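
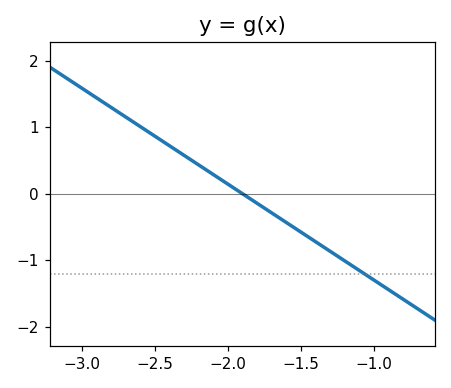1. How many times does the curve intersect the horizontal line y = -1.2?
1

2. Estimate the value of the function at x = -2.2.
0.4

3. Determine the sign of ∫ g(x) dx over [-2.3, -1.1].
negative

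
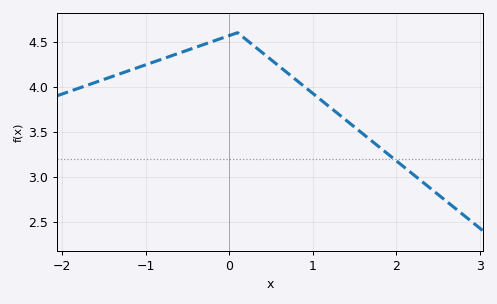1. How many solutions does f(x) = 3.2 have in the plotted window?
1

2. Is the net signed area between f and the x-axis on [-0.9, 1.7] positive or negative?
positive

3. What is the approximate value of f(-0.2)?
4.5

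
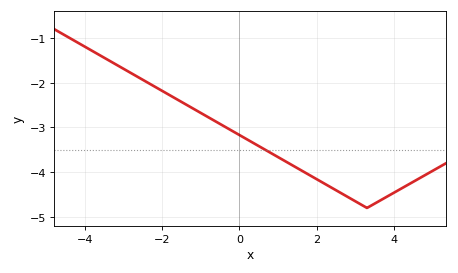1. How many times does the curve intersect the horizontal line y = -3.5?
1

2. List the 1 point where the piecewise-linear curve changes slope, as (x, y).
(3.3, -4.8)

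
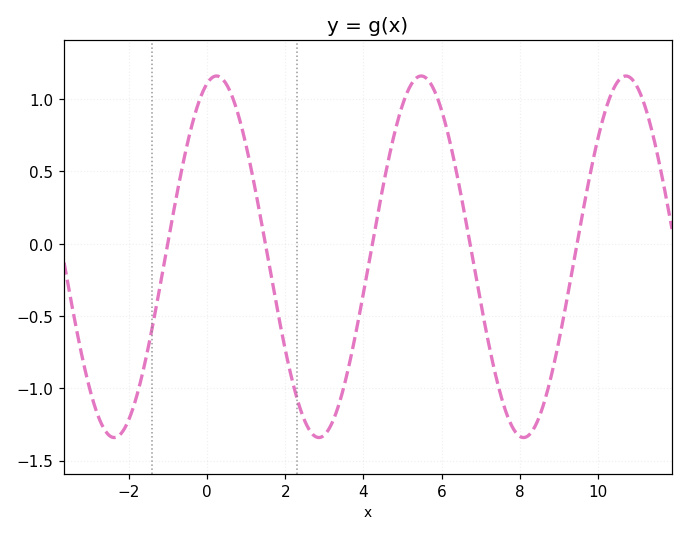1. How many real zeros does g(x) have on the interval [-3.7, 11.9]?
5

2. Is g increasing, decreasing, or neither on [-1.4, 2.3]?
neither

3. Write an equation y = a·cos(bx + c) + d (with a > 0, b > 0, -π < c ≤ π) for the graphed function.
y = 1.25cos(1.2x - 0.29) - 0.09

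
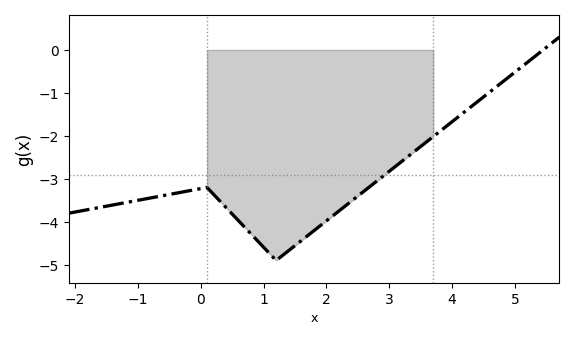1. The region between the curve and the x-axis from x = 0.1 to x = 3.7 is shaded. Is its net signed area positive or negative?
negative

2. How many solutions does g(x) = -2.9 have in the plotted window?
1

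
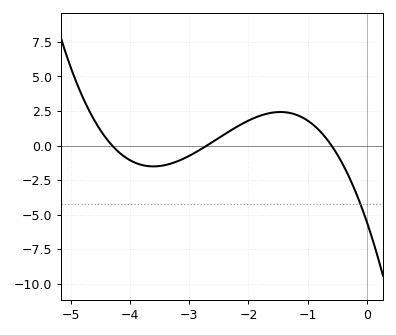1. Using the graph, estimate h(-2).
1.8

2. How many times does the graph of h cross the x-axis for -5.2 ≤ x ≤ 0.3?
3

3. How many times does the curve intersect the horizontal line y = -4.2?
1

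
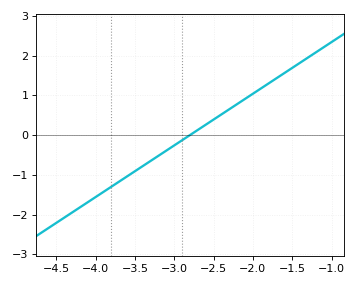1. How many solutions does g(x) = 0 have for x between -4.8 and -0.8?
1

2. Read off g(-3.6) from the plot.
-1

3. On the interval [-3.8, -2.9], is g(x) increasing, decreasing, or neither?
increasing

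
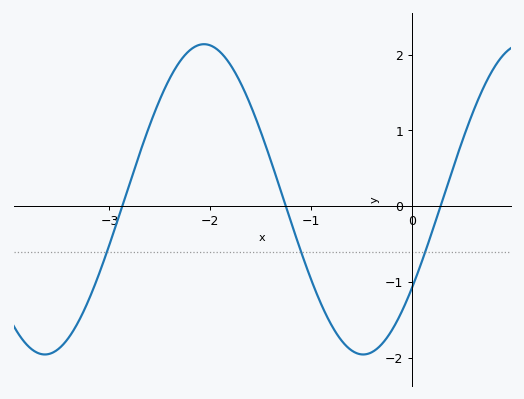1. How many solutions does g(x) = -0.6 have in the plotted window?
3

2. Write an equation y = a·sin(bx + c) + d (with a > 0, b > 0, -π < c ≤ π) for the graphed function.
y = 2.05sin(2x - 0.61) + 0.09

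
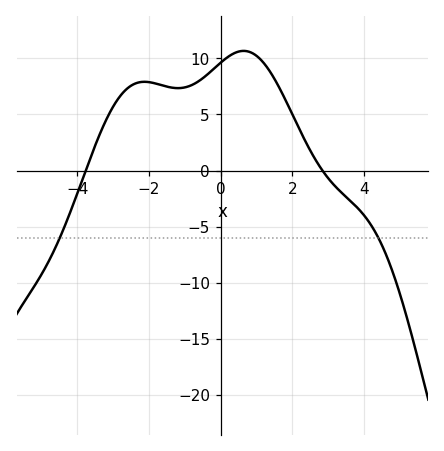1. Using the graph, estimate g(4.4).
-6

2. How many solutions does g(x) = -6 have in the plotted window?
2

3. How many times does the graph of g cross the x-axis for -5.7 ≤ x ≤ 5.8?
2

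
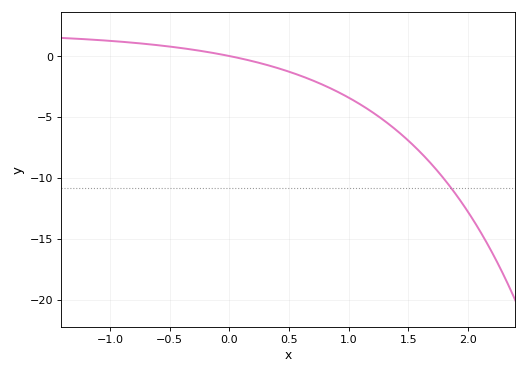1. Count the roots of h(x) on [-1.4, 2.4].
1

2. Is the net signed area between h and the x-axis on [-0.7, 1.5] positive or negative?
negative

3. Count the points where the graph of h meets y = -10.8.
1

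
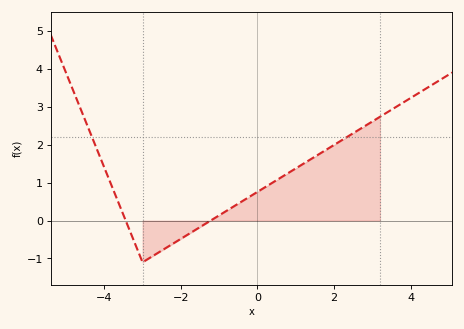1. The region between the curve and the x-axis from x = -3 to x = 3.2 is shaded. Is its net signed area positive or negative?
positive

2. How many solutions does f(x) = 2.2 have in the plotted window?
2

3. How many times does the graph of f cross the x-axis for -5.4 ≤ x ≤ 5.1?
2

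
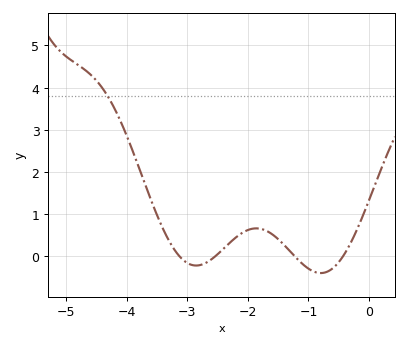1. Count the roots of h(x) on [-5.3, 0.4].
4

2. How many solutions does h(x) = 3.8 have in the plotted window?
1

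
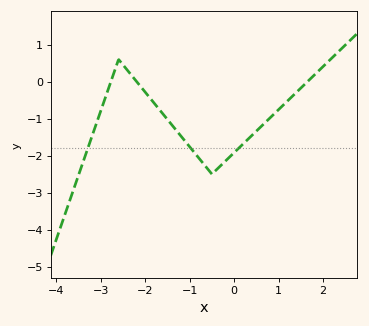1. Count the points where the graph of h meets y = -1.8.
3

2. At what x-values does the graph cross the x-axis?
-2.8, -2.2, 1.7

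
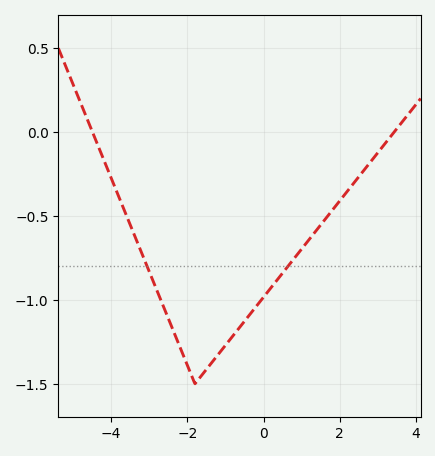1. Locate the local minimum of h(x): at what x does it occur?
-1.8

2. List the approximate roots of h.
-4.49, 3.43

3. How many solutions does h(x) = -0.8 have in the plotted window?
2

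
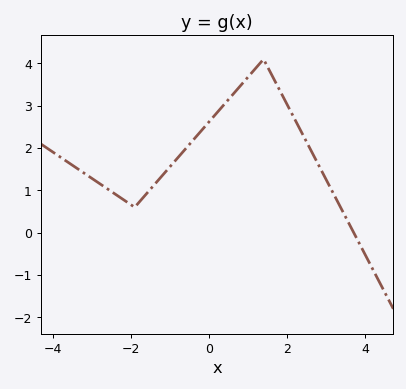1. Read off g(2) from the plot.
3.03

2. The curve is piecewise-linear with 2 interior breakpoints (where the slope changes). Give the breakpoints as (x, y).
(-1.9, 0.6); (1.4, 4.1)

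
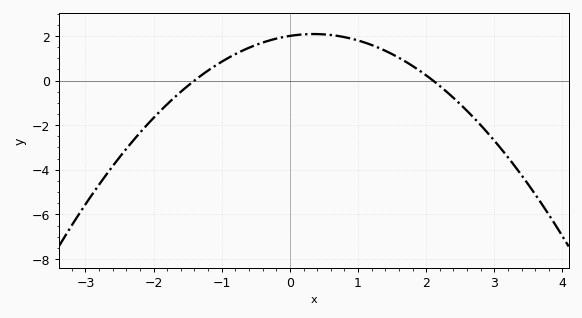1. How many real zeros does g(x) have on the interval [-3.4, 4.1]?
2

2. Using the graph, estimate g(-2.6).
-3.8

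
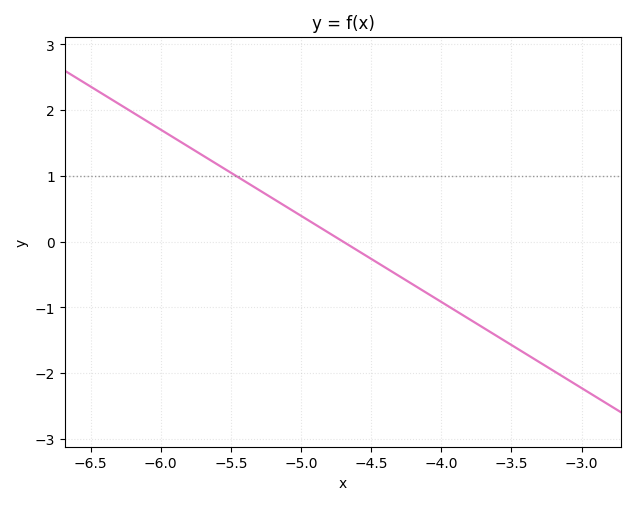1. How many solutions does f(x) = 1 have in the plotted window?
1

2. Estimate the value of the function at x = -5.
0.4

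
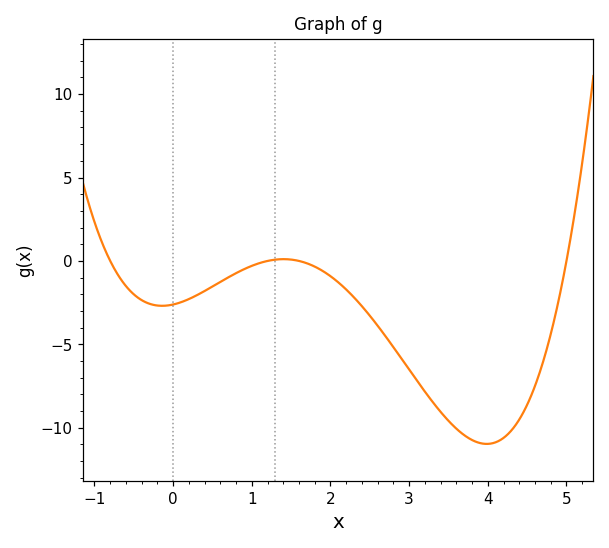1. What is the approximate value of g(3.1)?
-7.18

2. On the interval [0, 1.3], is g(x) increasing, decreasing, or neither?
increasing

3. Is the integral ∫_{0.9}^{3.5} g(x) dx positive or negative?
negative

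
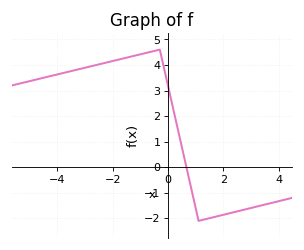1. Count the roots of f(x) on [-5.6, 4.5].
1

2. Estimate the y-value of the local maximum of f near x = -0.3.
4.6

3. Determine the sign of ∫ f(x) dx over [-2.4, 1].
positive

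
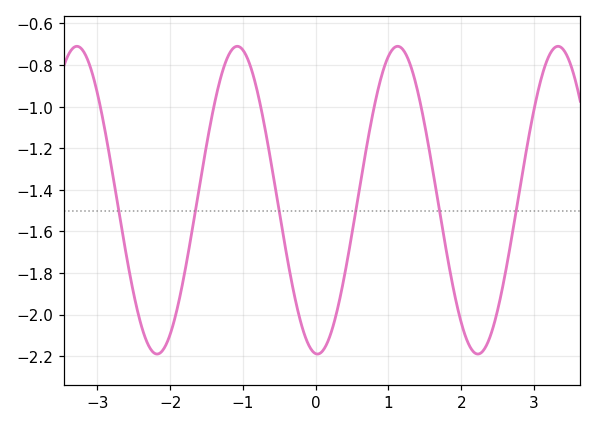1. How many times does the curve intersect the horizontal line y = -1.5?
6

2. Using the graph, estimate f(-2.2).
-2.18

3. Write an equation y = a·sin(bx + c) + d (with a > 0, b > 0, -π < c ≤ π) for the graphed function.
y = 0.74sin(2.9x - 1.6) - 1.45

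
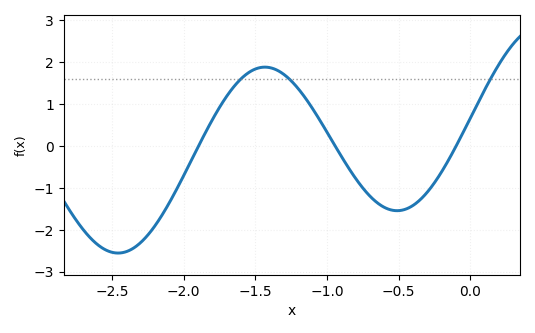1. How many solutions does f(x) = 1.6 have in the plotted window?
3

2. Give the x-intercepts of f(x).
-1.9, -0.95, -0.1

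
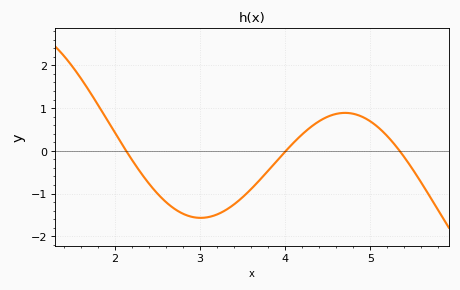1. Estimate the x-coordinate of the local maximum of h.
4.7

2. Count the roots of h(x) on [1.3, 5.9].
3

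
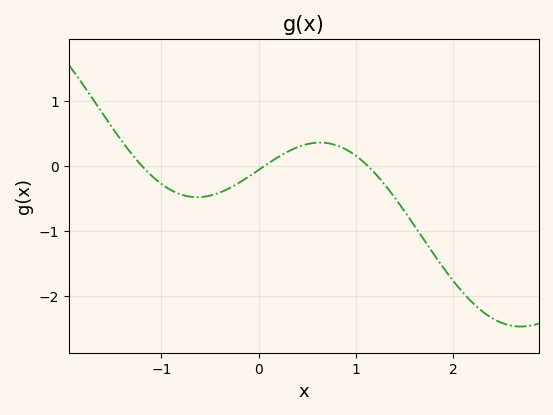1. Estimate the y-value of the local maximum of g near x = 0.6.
0.4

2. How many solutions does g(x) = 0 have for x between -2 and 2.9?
3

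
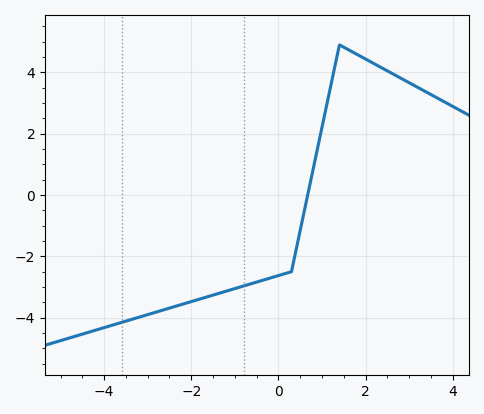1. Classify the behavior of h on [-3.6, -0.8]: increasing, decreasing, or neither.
increasing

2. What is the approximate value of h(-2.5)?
-3.69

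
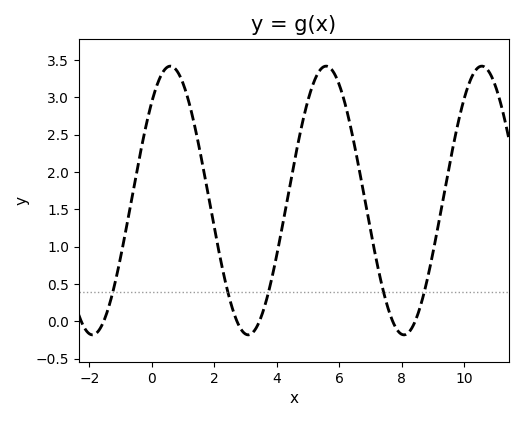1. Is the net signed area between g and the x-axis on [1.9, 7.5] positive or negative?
positive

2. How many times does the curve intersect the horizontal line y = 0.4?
5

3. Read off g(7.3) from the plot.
0.6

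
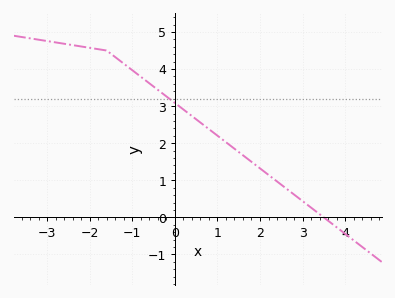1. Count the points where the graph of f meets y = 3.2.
1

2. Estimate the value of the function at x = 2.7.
0.7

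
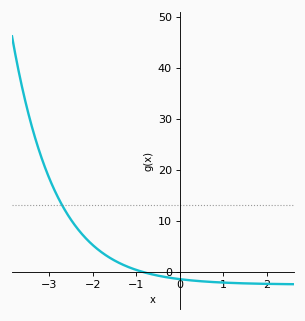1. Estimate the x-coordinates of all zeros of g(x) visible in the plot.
-0.8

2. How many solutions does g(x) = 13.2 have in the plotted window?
1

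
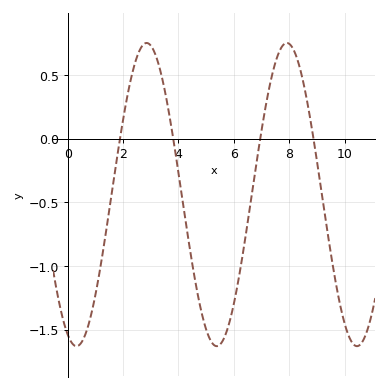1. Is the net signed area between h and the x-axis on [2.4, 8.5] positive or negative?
negative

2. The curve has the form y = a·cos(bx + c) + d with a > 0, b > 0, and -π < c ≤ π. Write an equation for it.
y = 1.19cos(1.24x + 2.75) - 0.44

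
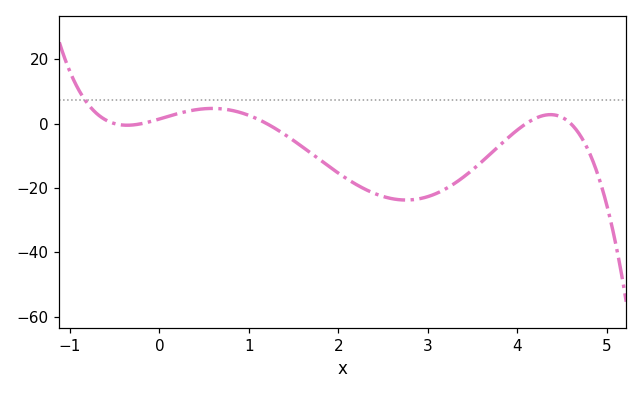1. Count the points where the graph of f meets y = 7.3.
1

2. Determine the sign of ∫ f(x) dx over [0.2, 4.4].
negative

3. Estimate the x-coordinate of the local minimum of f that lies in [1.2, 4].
2.8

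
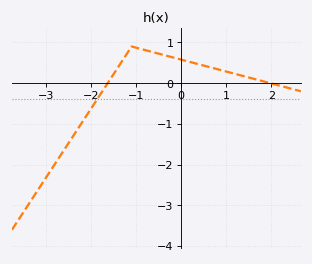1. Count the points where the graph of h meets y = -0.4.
1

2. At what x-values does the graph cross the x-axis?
-1.63, 1.97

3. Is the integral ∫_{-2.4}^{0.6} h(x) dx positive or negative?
positive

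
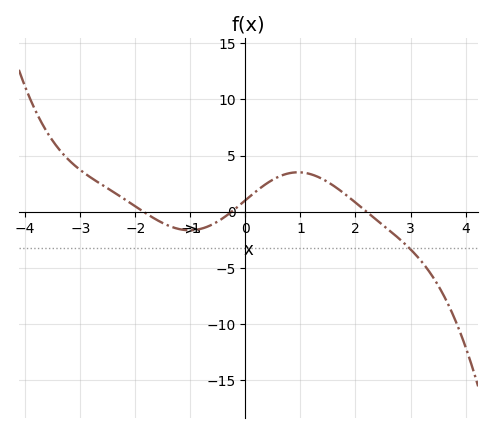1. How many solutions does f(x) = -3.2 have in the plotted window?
1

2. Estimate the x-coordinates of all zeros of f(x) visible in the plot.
-1.85, -0.251, 2.2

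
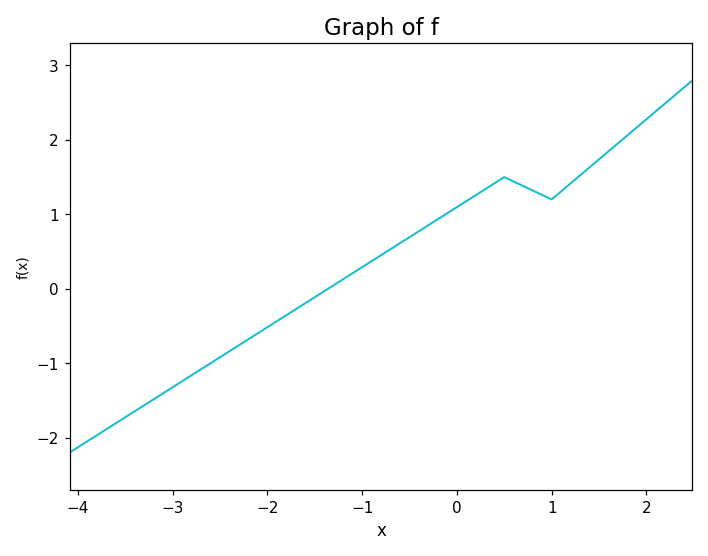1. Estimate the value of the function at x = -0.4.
0.774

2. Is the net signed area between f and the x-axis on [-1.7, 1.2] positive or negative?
positive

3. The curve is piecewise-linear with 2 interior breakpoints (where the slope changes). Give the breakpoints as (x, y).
(0.5, 1.5); (1, 1.2)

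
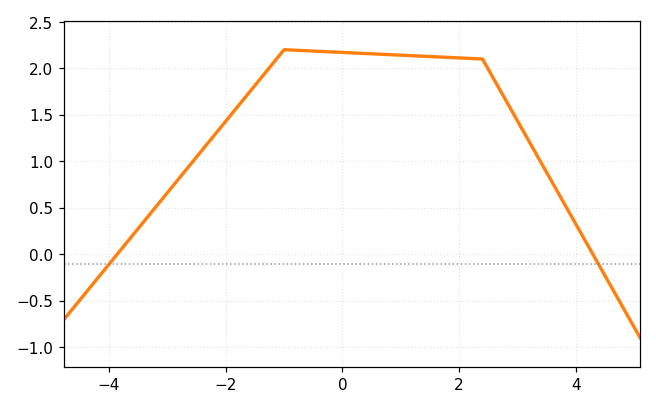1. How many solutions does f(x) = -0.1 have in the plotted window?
2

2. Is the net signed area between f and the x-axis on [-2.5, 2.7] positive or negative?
positive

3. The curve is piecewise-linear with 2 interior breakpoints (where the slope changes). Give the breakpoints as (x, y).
(-1, 2.2); (2.4, 2.1)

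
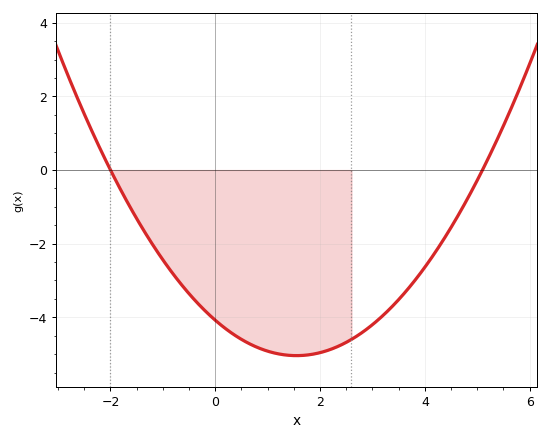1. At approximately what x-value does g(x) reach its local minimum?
1.55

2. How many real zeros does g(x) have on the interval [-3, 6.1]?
2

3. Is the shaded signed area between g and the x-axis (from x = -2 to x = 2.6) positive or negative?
negative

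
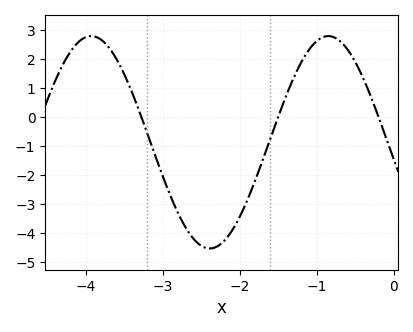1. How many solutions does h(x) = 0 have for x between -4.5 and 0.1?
3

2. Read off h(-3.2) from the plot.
-0.6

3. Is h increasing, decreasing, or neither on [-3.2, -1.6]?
neither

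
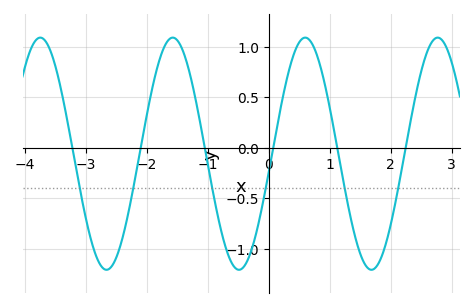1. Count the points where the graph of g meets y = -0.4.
6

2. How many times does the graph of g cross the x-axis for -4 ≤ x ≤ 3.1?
6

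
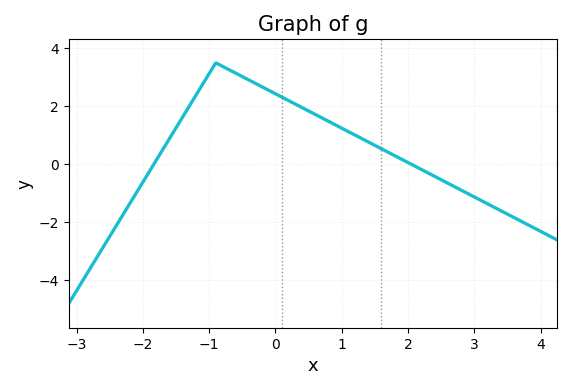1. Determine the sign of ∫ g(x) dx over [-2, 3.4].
positive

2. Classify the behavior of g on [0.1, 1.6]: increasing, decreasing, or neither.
decreasing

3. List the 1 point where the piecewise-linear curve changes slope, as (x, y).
(-0.9, 3.5)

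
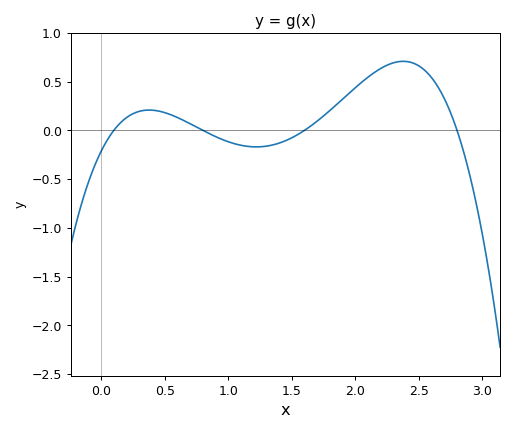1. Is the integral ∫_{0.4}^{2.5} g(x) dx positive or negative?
positive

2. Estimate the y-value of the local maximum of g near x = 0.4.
0.2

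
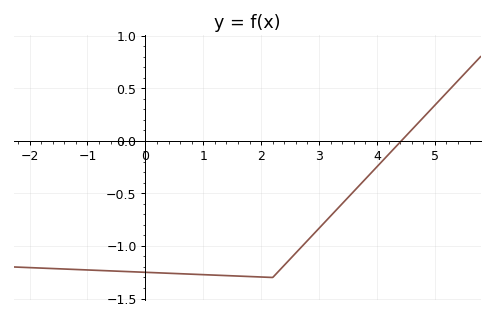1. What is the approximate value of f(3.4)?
-0.6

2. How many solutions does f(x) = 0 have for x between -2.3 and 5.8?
1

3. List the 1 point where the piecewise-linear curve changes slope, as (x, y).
(2.2, -1.3)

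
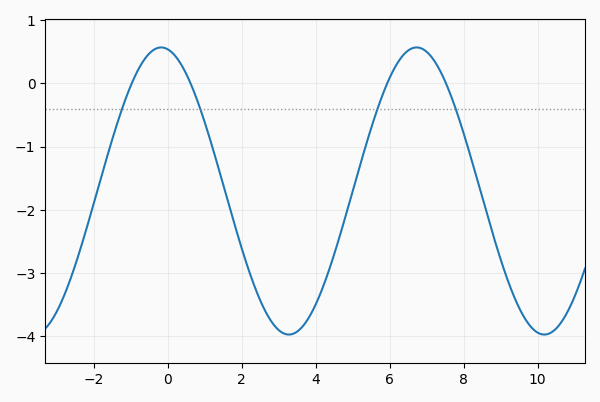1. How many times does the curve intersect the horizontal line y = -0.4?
4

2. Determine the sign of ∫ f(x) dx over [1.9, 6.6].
negative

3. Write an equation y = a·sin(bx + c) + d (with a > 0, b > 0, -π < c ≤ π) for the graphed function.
y = 2.27sin(0.91x + 1.73) - 1.7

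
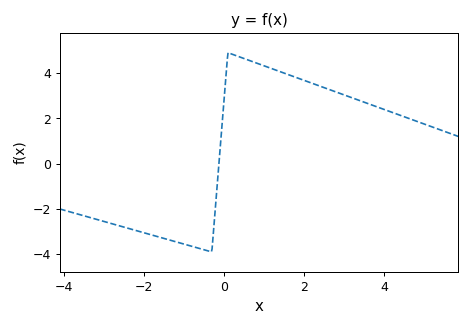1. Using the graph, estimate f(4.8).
1.8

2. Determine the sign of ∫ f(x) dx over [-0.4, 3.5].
positive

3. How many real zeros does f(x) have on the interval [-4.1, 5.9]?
1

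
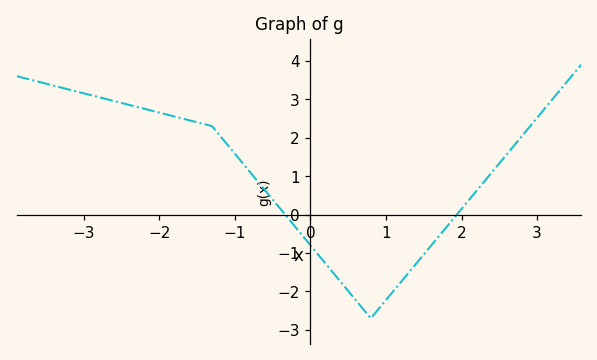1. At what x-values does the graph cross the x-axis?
-0.334, 1.94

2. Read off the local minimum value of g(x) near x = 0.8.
-2.7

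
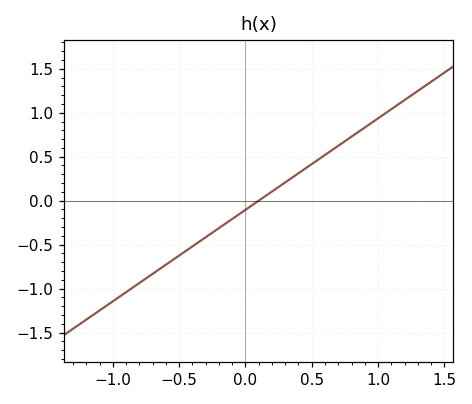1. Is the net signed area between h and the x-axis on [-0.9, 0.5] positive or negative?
negative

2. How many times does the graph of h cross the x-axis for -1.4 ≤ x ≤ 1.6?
1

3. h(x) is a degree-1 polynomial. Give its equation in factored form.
y = 1.04(x - 0.1)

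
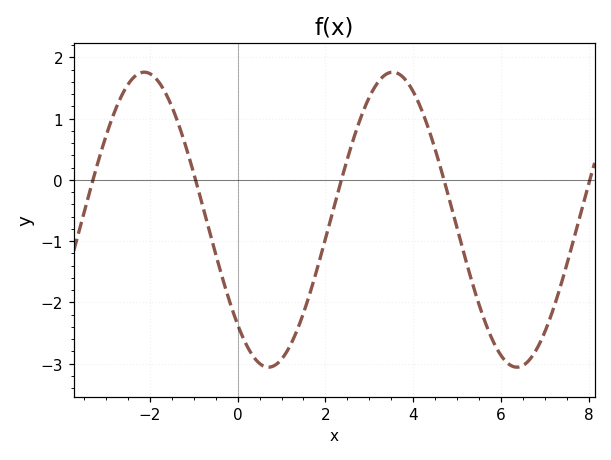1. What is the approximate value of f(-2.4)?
1.7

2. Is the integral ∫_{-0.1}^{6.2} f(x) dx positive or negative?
negative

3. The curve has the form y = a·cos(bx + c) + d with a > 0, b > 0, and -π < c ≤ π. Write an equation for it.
y = 2.41cos(1.1x + 2.4) - 0.65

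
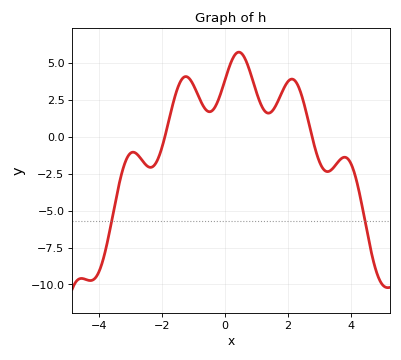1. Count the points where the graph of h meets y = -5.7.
2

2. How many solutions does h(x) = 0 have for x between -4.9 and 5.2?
2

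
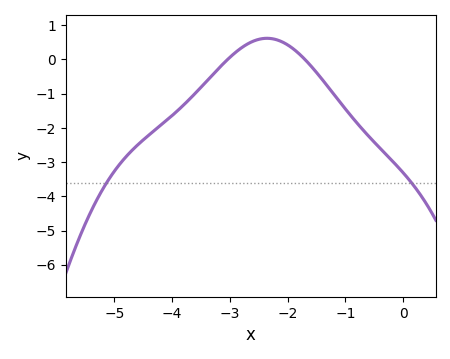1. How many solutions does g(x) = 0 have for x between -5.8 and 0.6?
2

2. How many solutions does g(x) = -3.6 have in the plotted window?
2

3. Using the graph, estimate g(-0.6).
-2.23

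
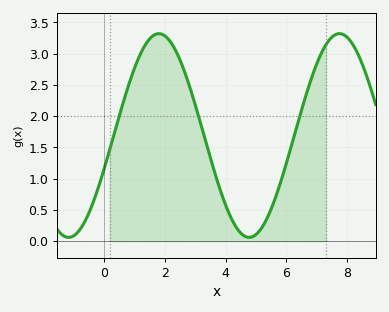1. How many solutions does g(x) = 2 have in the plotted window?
3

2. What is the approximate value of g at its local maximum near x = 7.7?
3.3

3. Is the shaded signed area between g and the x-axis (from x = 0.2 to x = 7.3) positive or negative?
positive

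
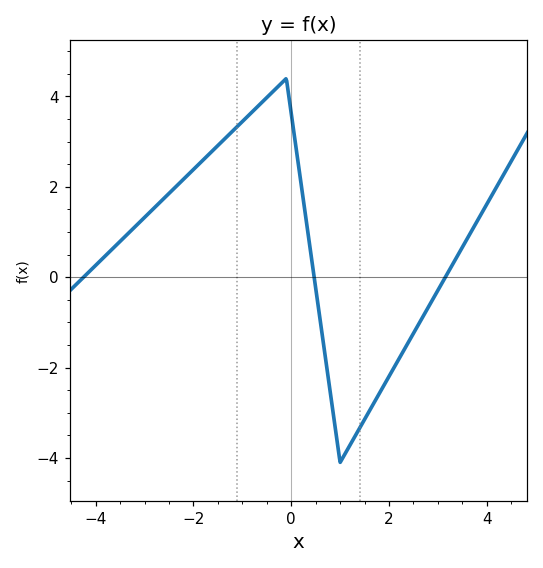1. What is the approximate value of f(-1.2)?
3.2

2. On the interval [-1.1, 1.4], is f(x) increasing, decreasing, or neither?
neither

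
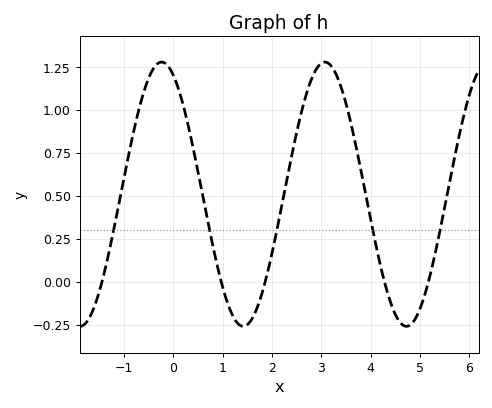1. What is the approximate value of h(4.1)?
0.22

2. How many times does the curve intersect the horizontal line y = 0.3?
5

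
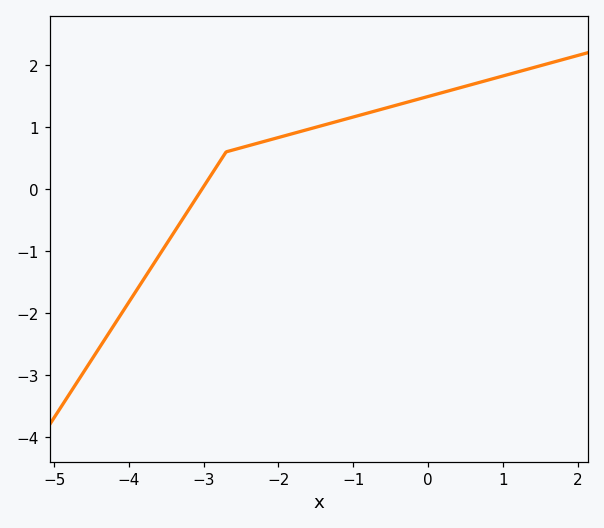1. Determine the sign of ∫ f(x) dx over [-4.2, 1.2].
positive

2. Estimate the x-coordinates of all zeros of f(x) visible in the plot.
-3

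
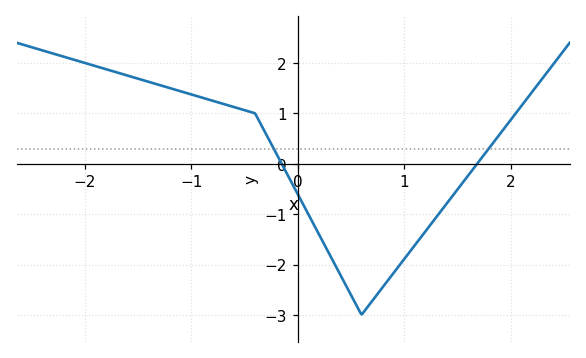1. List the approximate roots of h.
-0.15, 1.69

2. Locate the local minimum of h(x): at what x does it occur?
0.6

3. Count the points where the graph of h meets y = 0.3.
2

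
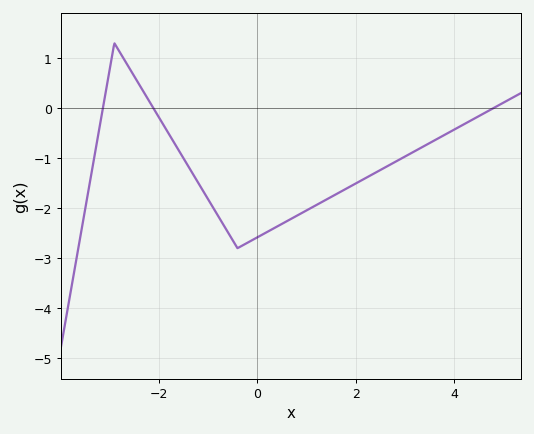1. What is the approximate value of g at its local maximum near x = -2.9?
1.3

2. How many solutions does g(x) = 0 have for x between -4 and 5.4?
3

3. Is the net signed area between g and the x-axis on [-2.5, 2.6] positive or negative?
negative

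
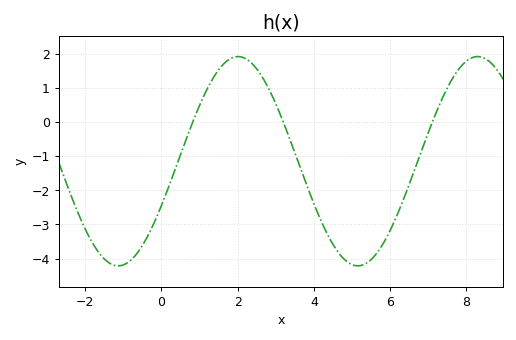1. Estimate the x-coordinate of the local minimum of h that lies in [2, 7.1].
5.2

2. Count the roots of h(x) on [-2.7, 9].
3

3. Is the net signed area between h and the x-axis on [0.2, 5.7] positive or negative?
negative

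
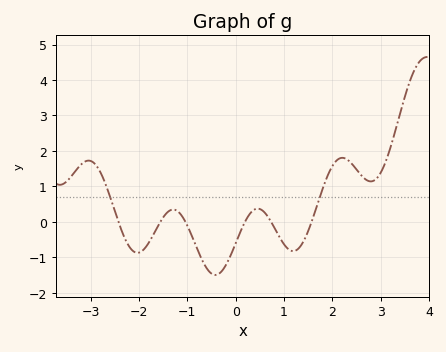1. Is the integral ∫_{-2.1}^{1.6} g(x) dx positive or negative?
negative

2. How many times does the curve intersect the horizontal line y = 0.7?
2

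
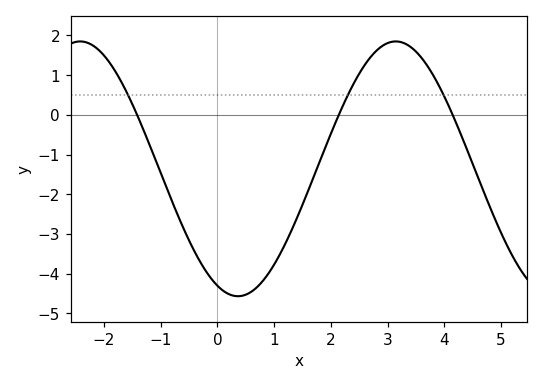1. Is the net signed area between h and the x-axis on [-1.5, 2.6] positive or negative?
negative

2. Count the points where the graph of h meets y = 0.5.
3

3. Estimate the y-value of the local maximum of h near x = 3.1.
1.85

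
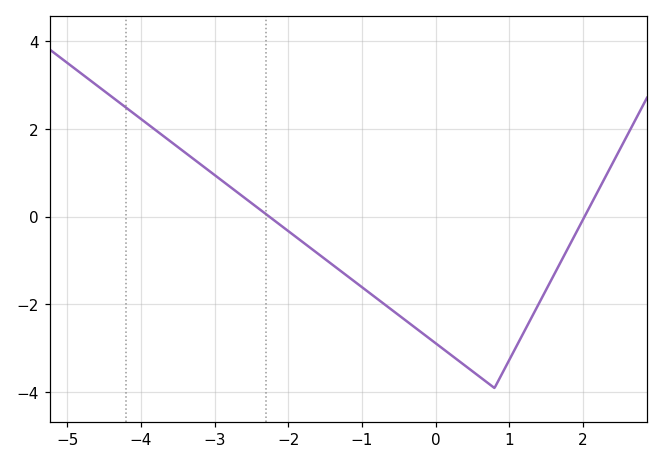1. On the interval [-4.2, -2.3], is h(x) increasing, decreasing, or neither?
decreasing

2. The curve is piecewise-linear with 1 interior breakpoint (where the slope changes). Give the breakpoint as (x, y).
(0.8, -3.9)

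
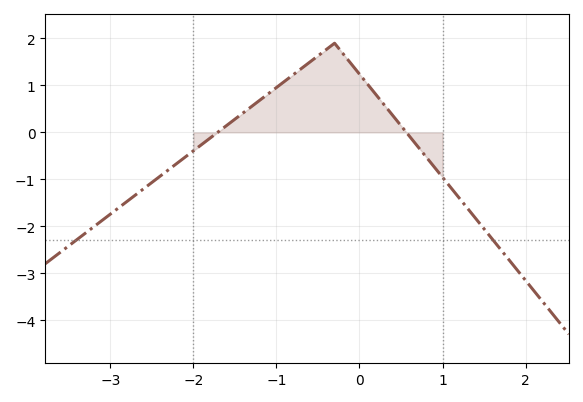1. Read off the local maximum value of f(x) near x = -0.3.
1.9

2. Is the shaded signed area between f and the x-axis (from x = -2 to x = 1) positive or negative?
positive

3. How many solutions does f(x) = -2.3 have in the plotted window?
2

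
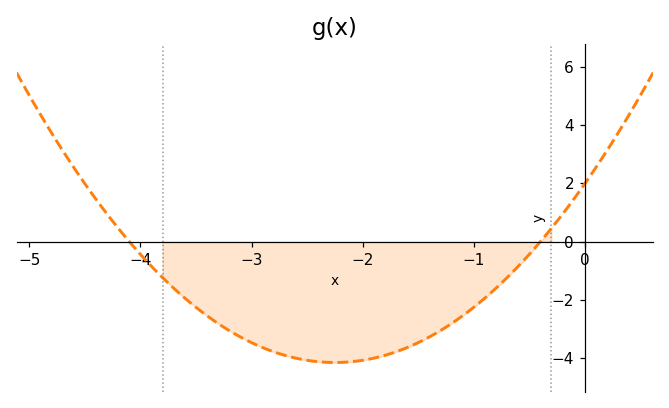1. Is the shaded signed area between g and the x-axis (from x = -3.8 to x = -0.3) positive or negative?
negative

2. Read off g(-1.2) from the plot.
-2.81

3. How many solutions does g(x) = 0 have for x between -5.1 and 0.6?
2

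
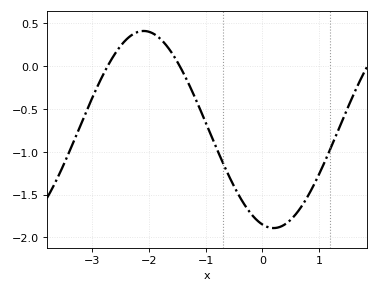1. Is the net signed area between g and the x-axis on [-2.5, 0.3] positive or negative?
negative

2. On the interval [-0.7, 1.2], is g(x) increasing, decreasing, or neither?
neither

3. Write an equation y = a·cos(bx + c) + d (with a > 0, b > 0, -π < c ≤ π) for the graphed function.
y = 1.15cos(1.37x + 2.87) - 0.74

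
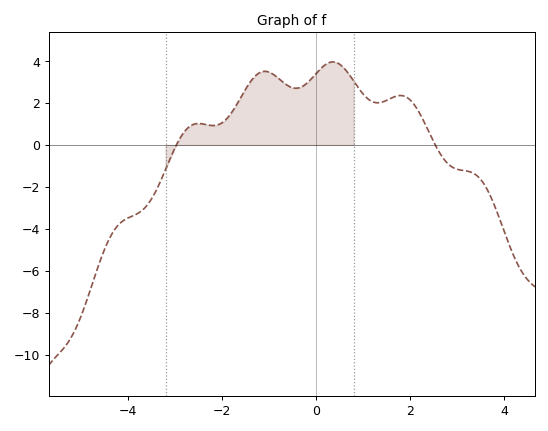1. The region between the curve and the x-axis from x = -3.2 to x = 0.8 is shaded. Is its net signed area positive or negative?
positive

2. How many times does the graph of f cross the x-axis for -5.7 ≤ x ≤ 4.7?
2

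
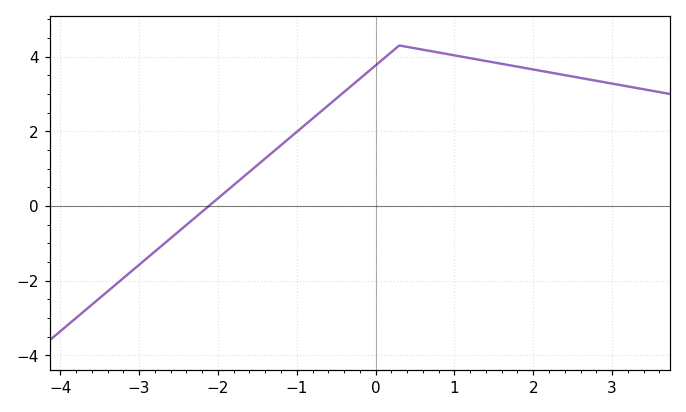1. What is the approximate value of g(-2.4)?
-0.6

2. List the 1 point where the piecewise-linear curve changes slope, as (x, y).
(0.3, 4.3)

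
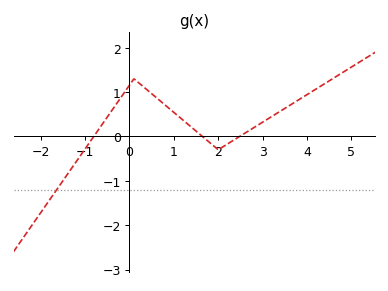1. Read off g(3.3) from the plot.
0.507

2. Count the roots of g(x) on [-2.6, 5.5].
3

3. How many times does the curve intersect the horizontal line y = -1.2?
1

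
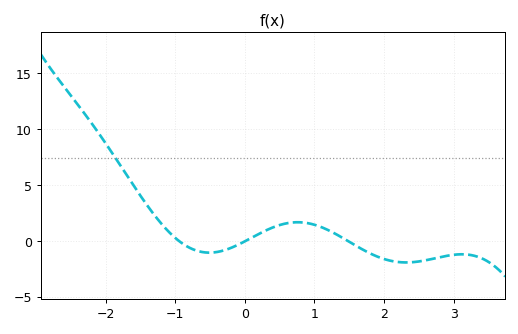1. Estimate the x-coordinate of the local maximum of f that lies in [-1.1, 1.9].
0.8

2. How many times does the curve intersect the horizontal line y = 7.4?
1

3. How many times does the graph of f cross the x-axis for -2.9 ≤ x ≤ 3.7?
3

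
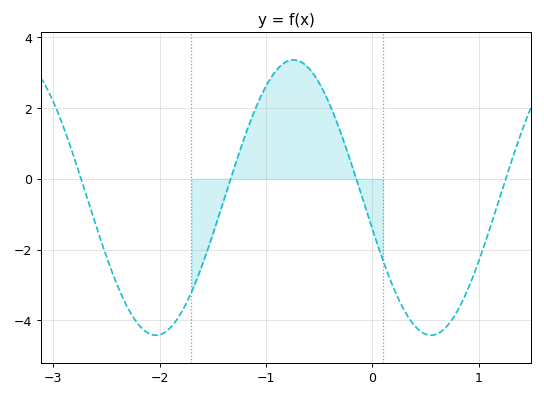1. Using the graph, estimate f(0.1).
-2.31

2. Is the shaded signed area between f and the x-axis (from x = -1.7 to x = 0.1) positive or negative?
positive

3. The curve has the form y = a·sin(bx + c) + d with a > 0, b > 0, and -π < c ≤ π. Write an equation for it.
y = 3.89sin(2.43x - 2.91) - 0.53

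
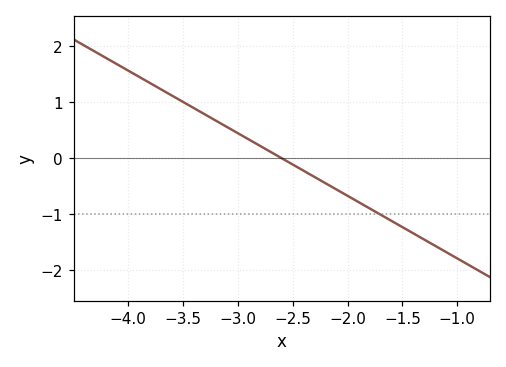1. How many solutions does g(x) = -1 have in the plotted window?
1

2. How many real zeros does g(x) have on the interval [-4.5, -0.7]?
1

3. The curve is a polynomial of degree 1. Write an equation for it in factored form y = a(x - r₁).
y = -1.12(x + 2.6)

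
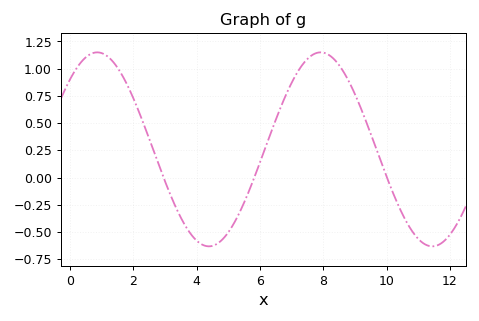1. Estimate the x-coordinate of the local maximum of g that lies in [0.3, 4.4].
0.8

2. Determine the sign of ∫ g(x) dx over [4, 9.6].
positive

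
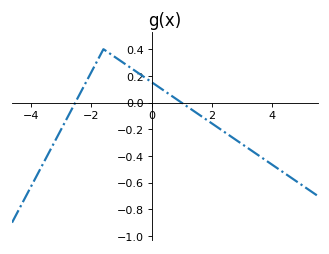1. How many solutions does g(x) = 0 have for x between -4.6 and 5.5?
2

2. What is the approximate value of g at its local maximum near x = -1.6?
0.4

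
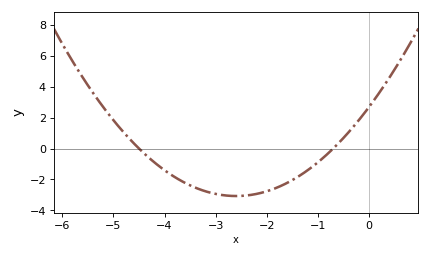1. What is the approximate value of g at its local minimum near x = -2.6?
-3.07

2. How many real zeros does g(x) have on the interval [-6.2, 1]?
2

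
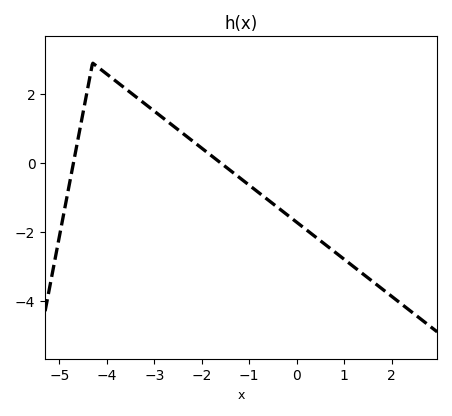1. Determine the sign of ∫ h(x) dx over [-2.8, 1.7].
negative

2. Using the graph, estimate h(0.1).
-1.83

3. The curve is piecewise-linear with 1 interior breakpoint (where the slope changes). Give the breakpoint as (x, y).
(-4.3, 2.9)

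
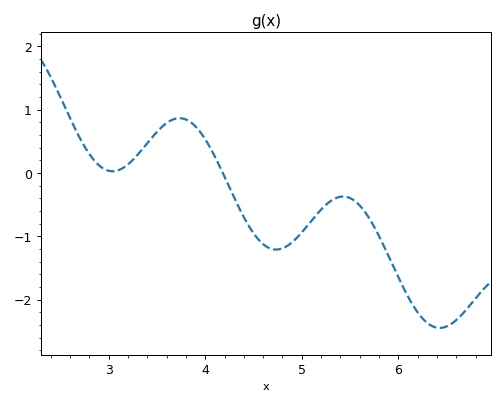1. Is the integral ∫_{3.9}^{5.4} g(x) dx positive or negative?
negative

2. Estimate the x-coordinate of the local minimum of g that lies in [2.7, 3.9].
3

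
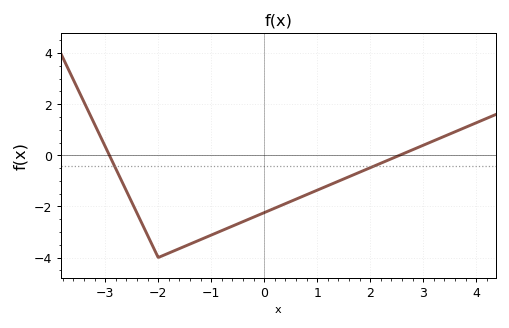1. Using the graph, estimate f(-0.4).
-2.59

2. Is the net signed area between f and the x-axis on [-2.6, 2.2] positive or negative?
negative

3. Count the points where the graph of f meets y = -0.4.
2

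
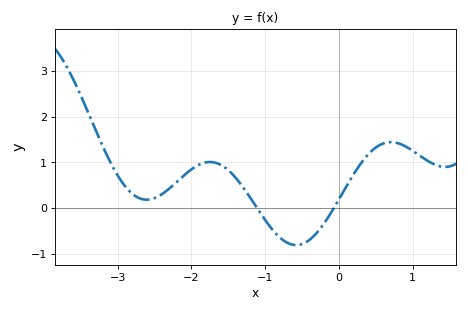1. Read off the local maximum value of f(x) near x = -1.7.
1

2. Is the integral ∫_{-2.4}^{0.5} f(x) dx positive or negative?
positive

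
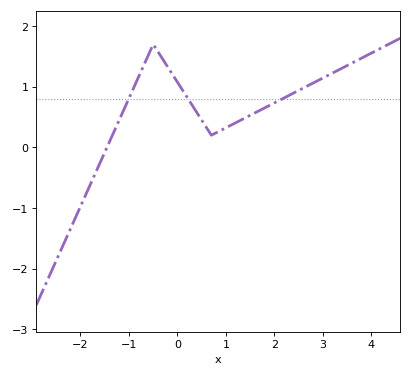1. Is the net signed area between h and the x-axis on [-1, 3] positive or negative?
positive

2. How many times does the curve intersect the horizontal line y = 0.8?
3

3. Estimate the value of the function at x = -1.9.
-0.797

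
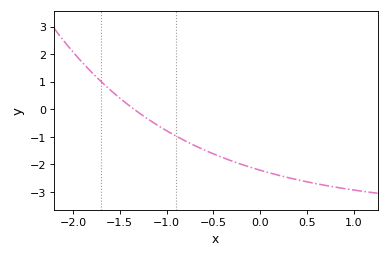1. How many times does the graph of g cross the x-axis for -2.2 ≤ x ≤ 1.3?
1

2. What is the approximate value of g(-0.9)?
-0.97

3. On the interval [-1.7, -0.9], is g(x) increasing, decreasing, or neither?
decreasing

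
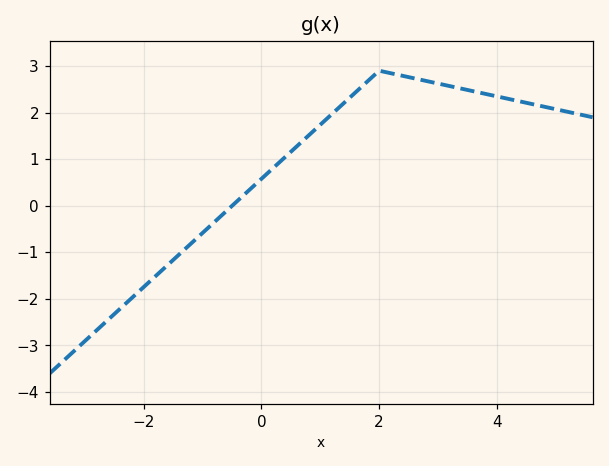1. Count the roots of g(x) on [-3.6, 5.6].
1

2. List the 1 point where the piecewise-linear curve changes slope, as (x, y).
(2, 2.9)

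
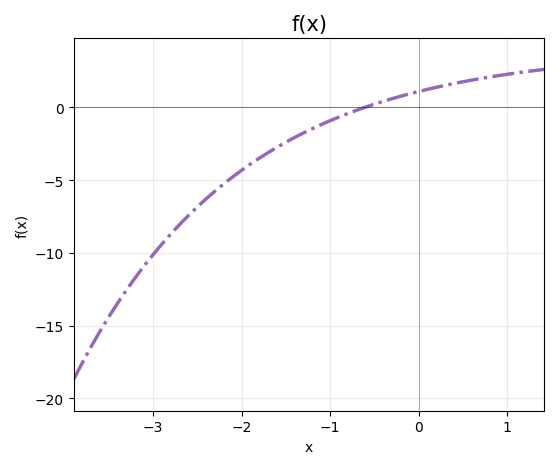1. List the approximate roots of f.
-0.6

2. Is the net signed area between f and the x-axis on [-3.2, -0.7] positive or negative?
negative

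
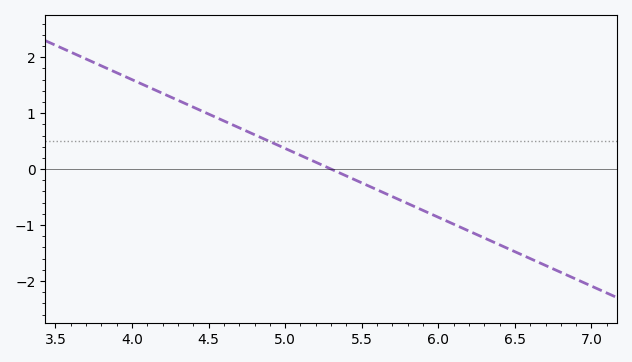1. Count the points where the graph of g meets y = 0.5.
1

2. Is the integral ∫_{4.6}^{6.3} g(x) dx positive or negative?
negative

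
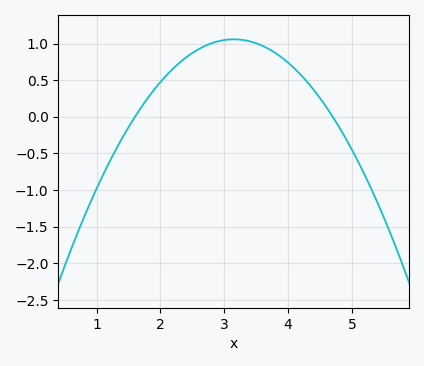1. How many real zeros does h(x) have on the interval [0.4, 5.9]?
2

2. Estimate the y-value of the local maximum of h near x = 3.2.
1.05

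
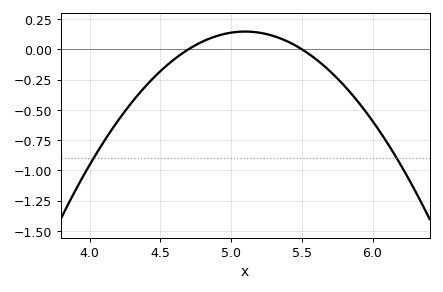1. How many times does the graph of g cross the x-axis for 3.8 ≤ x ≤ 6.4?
2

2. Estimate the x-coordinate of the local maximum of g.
5.1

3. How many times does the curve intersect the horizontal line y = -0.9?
2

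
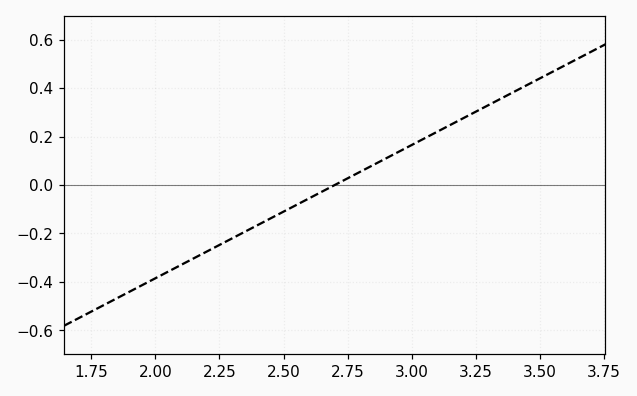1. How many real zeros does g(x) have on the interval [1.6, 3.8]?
1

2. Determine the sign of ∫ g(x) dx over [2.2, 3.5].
positive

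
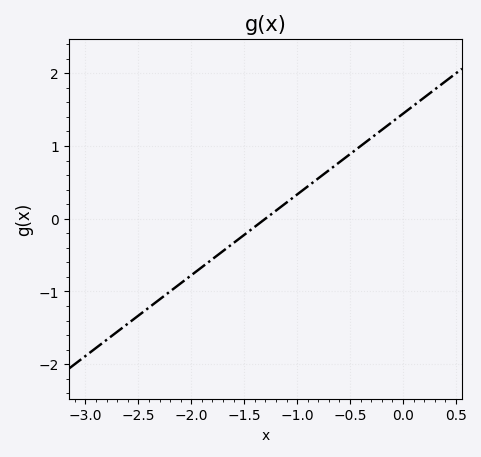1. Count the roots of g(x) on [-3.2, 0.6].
1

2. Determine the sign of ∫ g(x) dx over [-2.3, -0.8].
negative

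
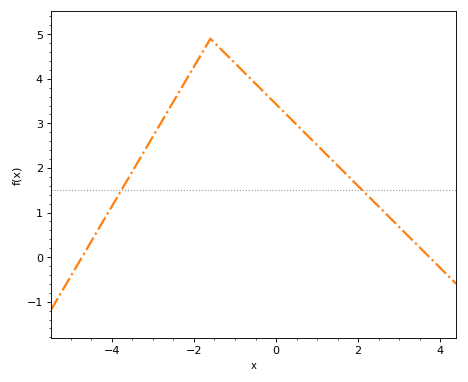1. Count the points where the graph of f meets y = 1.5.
2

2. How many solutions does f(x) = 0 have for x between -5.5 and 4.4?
2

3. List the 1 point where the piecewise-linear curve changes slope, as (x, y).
(-1.6, 4.9)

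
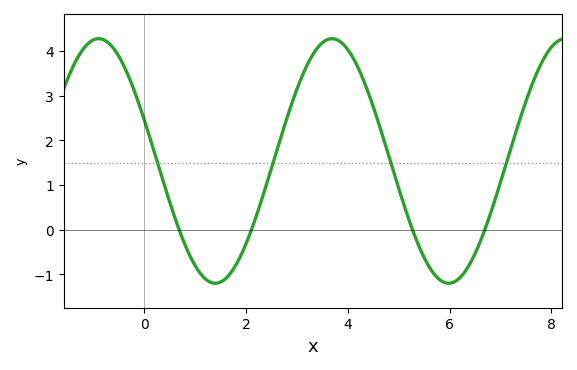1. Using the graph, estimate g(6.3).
-0.943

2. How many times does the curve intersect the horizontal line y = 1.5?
4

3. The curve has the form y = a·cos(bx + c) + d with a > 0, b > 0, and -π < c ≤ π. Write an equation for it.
y = 2.74cos(1.37x + 1.23) + 1.54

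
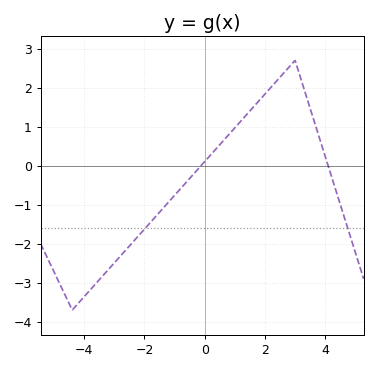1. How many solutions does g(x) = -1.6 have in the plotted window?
2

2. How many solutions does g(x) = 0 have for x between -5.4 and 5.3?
2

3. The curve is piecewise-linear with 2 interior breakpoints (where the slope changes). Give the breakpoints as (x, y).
(-4.4, -3.7); (3, 2.7)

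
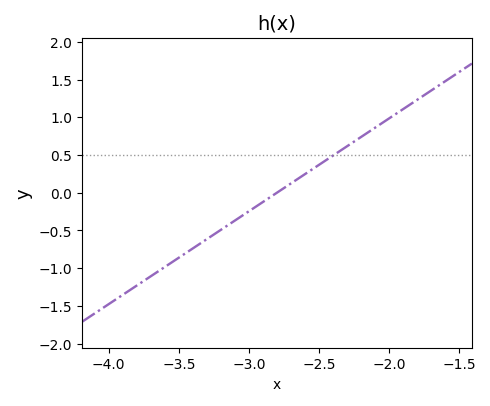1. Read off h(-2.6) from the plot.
0.25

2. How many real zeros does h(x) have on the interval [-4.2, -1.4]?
1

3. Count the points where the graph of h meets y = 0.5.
1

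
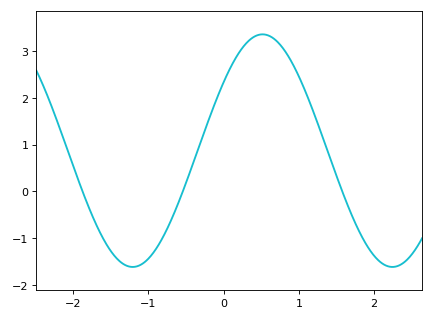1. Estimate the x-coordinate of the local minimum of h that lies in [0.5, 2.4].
2.2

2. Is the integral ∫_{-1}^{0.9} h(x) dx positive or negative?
positive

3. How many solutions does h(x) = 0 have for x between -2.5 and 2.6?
3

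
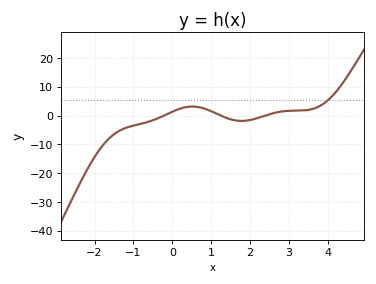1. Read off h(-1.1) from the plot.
-4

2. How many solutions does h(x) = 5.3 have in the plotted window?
1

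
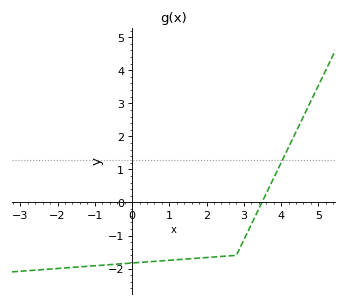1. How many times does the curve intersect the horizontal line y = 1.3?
1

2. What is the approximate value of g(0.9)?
-1.76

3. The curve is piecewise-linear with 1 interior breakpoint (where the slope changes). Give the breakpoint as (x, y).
(2.8, -1.6)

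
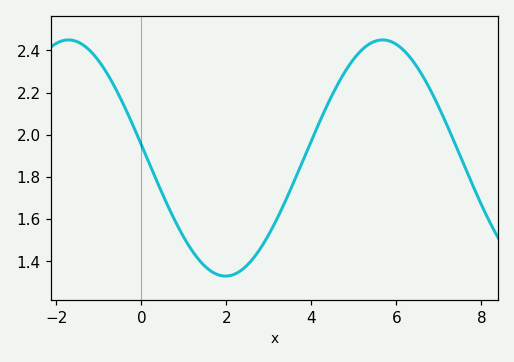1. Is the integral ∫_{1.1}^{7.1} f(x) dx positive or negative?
positive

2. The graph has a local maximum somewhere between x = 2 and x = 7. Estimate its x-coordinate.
5.68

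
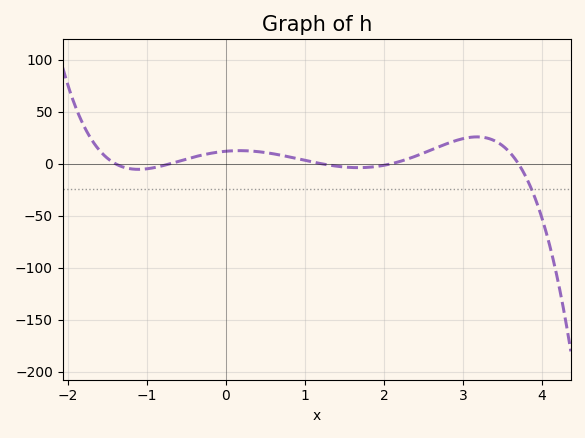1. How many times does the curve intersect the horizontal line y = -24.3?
1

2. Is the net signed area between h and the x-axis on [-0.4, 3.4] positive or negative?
positive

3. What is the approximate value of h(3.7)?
0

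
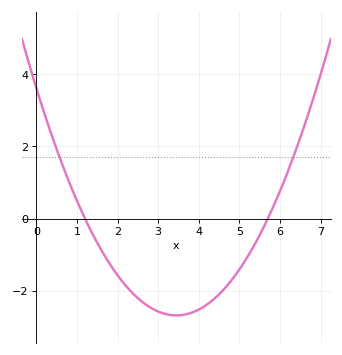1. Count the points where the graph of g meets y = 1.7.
2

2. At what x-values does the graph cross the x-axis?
1.2, 5.8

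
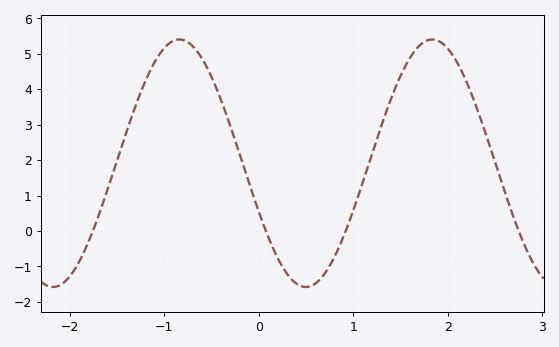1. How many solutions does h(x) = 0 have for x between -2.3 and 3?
4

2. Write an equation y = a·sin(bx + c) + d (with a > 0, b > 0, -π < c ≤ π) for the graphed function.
y = 3.49sin(2.4x - 2.7) + 1.91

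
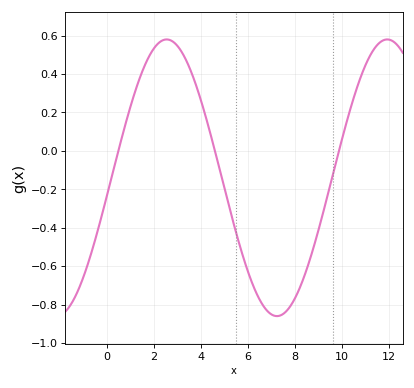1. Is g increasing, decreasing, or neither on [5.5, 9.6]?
neither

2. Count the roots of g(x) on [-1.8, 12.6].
3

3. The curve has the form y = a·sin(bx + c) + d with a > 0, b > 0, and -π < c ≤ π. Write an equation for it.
y = 0.72sin(0.67x - 0.13) - 0.14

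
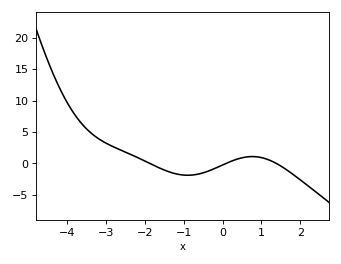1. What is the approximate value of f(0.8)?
1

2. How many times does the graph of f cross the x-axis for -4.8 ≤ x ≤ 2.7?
3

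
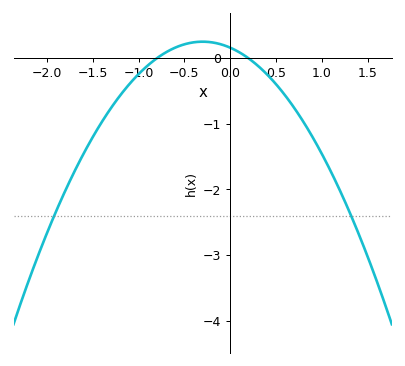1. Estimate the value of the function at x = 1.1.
-1.73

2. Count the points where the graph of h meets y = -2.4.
2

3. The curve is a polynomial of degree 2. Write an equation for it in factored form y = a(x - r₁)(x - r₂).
y = -1.01(x + 0.8)(x - 0.2)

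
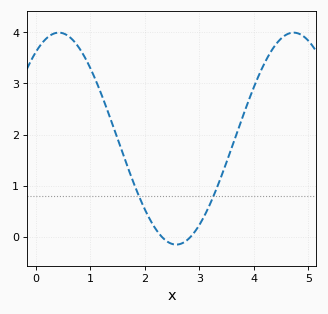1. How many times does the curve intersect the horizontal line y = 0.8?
2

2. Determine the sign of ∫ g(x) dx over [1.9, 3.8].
positive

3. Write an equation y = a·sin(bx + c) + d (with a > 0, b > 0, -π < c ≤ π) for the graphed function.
y = 2.07sin(1.46x + 0.952) + 1.92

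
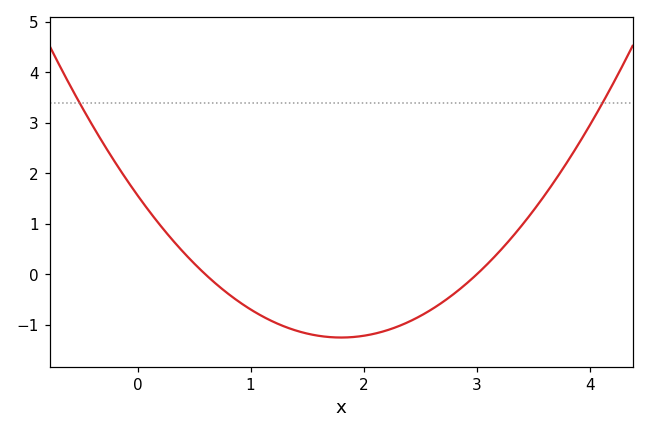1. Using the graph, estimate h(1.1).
-0.8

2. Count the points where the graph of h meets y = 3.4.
2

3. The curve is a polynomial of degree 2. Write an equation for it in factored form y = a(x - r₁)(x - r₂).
y = 0.87(x - 0.6)(x - 3)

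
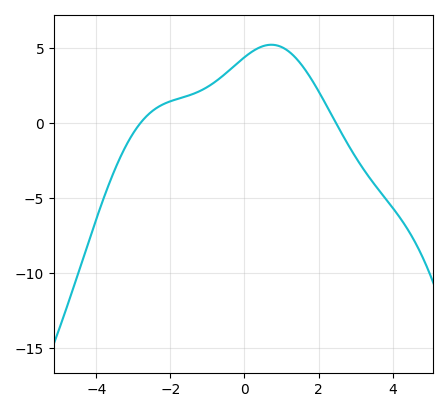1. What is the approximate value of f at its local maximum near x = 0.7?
5.22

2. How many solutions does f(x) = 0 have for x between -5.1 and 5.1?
2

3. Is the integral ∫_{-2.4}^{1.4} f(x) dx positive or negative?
positive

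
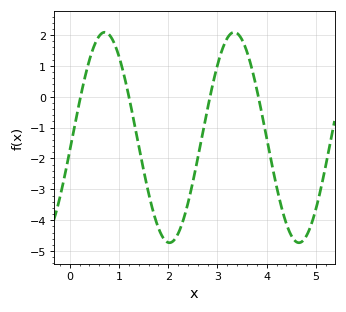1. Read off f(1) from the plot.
1.31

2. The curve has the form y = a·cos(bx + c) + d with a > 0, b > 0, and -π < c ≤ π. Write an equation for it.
y = 3.41cos(2.39x - 1.7) - 1.32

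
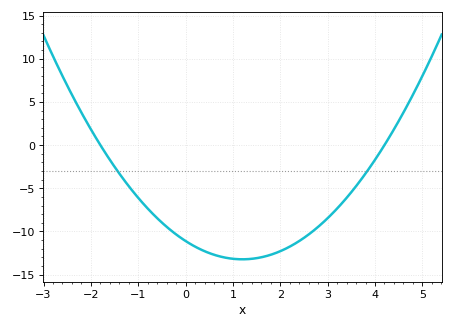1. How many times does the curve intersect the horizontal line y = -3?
2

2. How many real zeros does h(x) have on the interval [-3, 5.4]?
2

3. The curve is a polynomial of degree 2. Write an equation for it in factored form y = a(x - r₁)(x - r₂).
y = 1.47(x + 1.8)(x - 4.2)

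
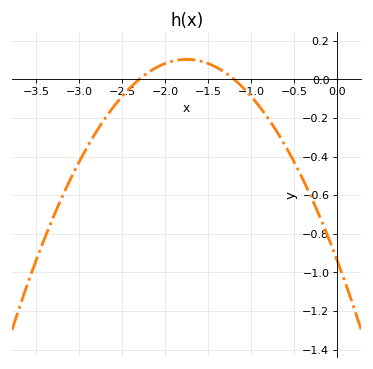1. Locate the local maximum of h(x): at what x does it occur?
-1.8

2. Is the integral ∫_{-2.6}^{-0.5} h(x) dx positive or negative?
negative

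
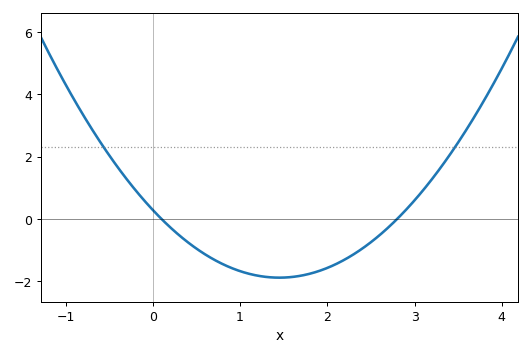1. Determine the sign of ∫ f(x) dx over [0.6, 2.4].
negative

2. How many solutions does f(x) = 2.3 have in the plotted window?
2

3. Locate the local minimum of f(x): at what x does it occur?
1.4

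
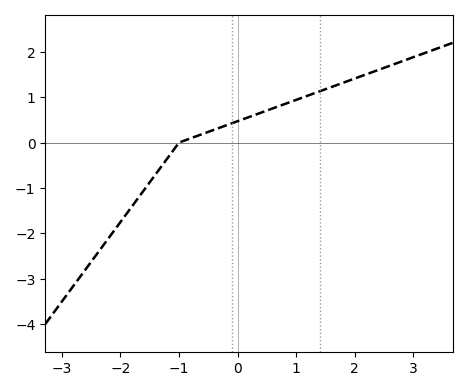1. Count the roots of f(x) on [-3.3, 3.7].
1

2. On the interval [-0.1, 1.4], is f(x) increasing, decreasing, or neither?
increasing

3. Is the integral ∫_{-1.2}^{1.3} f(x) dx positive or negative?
positive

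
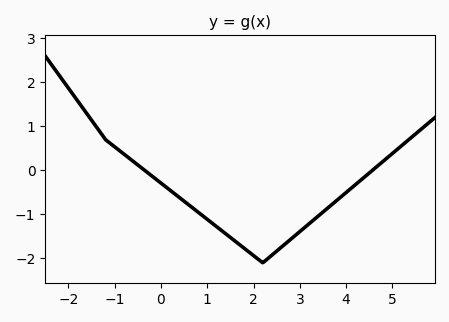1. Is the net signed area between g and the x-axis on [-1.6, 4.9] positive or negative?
negative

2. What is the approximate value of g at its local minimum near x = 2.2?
-2.1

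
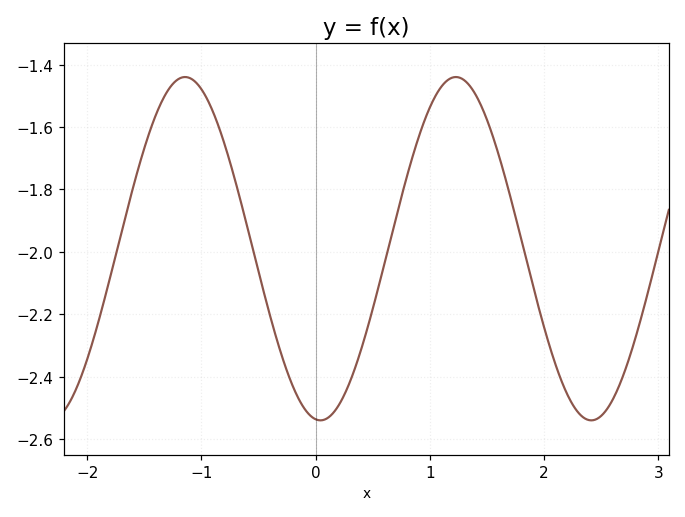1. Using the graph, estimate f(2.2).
-2.45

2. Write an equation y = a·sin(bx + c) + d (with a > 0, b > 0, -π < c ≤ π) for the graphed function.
y = 0.55sin(2.65x - 1.68) - 1.99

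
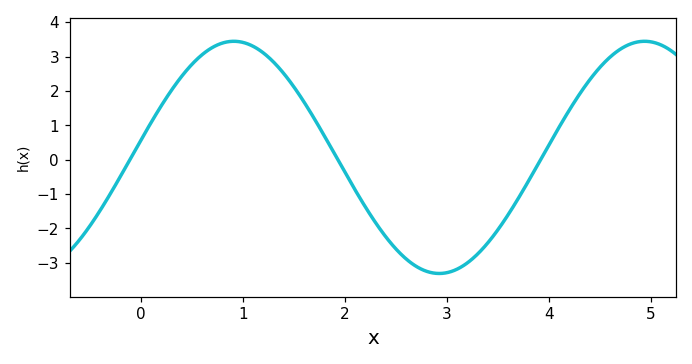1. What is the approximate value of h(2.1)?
-0.884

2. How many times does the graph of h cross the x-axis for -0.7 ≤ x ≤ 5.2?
3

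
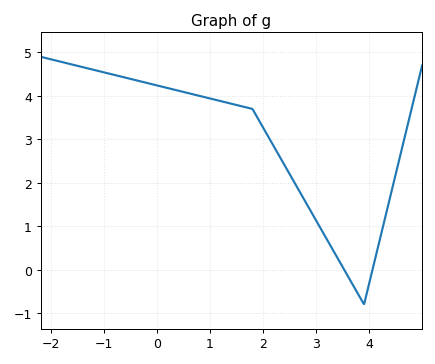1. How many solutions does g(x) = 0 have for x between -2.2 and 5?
2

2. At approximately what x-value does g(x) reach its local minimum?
3.9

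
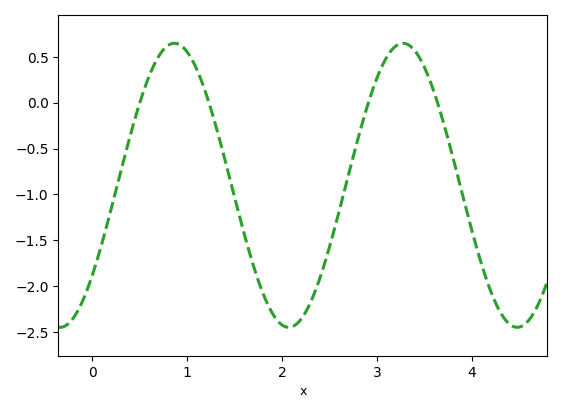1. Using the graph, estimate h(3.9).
-0.998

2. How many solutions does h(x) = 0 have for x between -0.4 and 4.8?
4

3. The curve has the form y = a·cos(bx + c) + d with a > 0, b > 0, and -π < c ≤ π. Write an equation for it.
y = 1.55cos(2.61x - 2.26) - 0.9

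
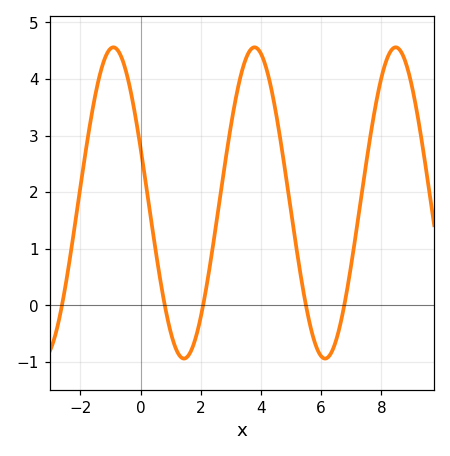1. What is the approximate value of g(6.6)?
-0.411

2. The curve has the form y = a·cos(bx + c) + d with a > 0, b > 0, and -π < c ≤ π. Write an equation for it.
y = 2.75cos(1.34x + 1.21) + 1.81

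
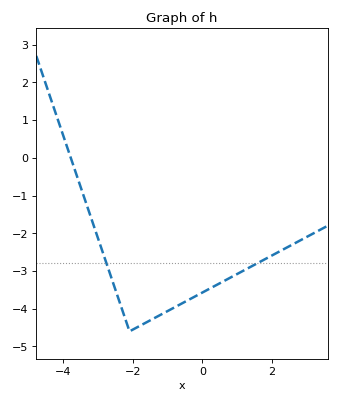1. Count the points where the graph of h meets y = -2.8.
2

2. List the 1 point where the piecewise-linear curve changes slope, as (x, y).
(-2.1, -4.6)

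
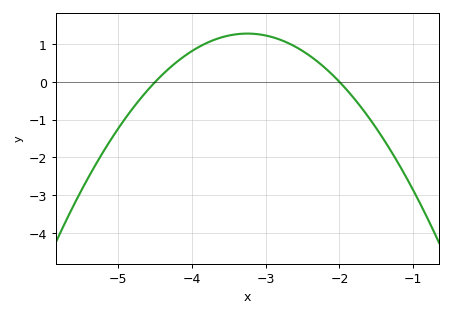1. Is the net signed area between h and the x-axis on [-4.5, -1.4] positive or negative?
positive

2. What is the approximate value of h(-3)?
1.23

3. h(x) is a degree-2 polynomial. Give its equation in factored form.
y = -0.82(x + 4.5)(x + 2)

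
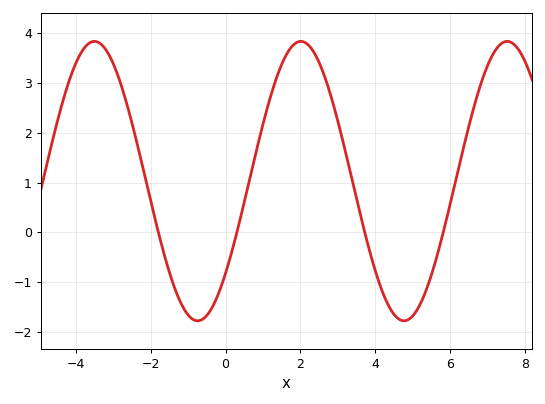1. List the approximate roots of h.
-1.79, 0.303, 3.72, 5.81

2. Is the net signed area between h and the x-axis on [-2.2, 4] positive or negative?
positive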